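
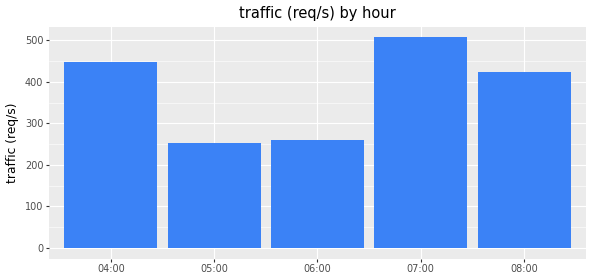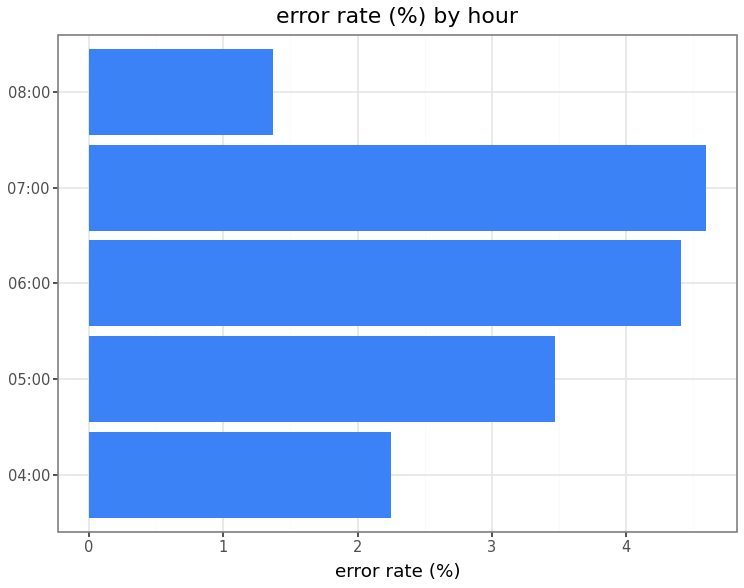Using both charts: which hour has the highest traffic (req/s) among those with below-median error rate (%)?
Chart 2 median error rate (%) ≈ 3.5; below-median hours: 04:00, 08:00. Among those, 04:00 has the highest traffic (req/s) (≈ 450).

04:00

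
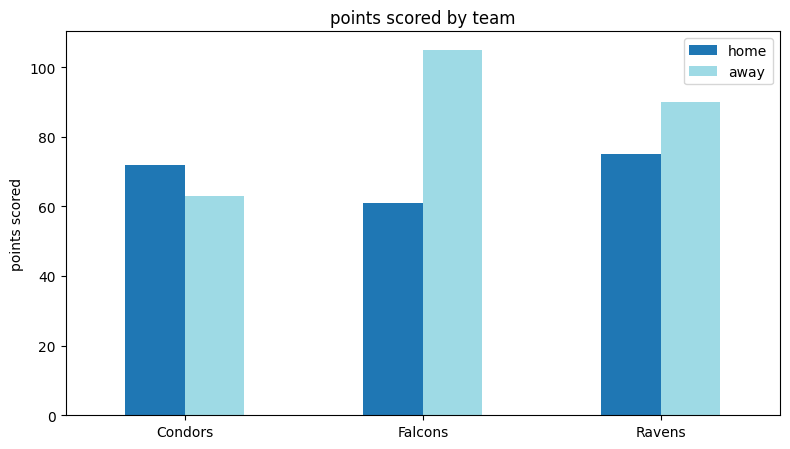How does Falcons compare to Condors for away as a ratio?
Falcons ≈ 100, Condors ≈ 60; 100/60 ≈ 1.67.

≈ 1.67×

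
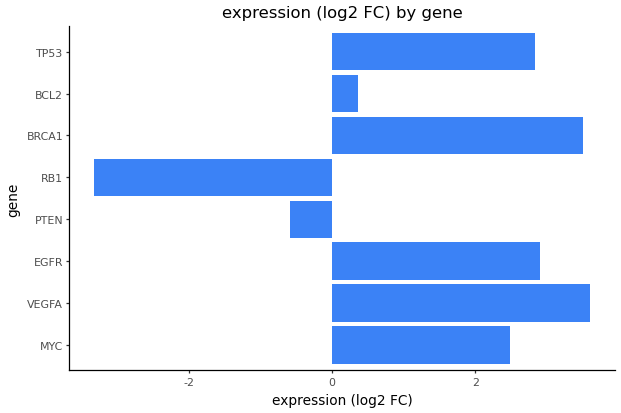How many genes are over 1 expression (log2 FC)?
5

Above 1: MYC, VEGFA, EGFR, BRCA1, TP53.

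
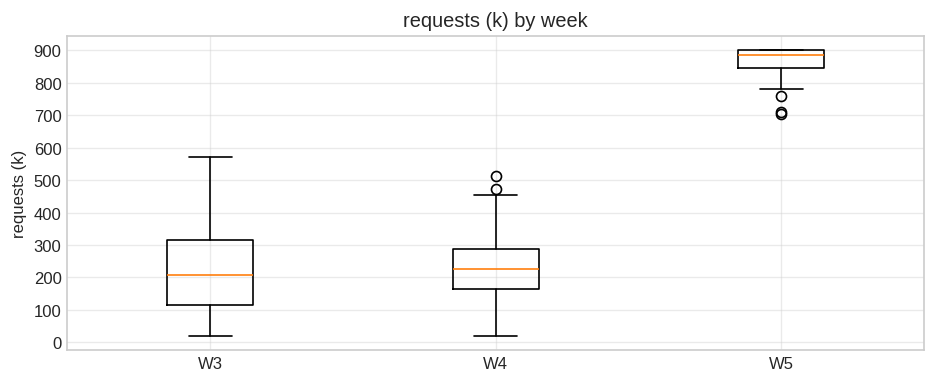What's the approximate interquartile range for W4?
≈ 100

Q3 ≈ 300, Q1 ≈ 200; IQR ≈ 100.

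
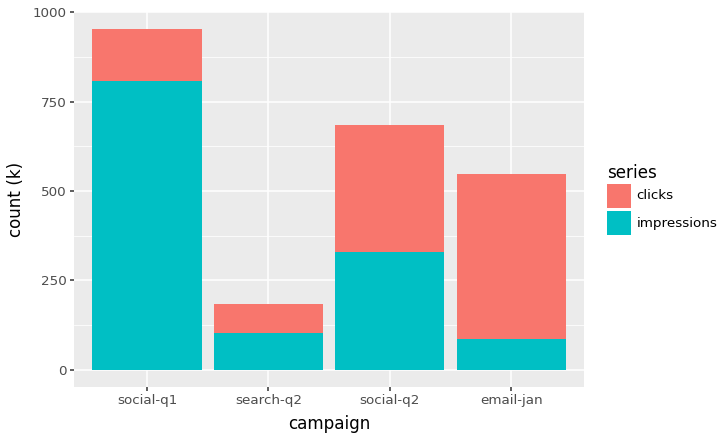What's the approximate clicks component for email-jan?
≈ 400

clicks top ≈ 500, bottom ≈ 100; segment ≈ 400.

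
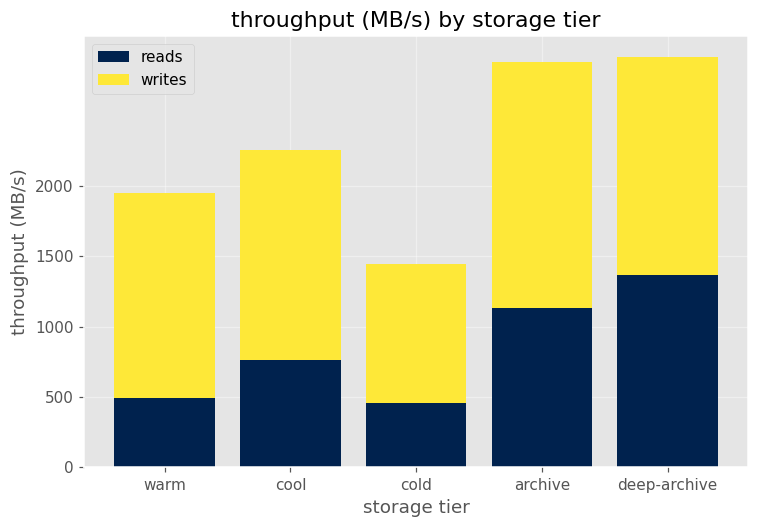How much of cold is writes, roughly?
writes top ≈ 1500, bottom ≈ 500; segment ≈ 1000.

≈ 1000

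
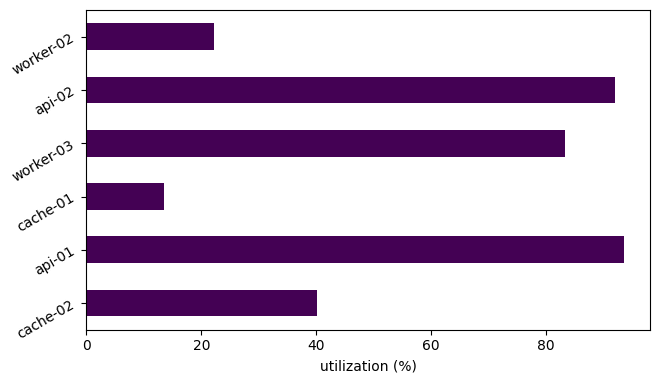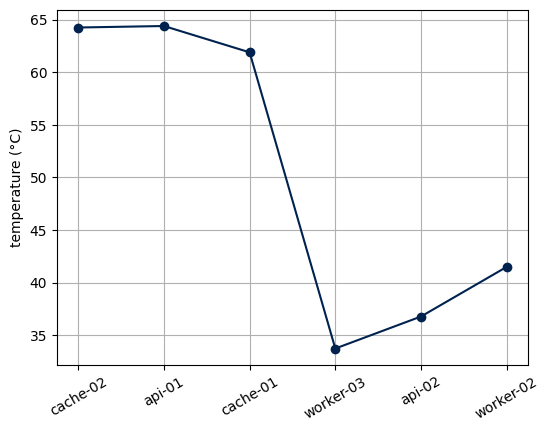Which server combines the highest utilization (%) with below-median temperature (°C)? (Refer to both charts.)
Chart 2 median temperature (°C) ≈ 50; below-median servers: worker-03, api-02, worker-02. Among those, api-02 has the highest utilization (%) (≈ 90).

api-02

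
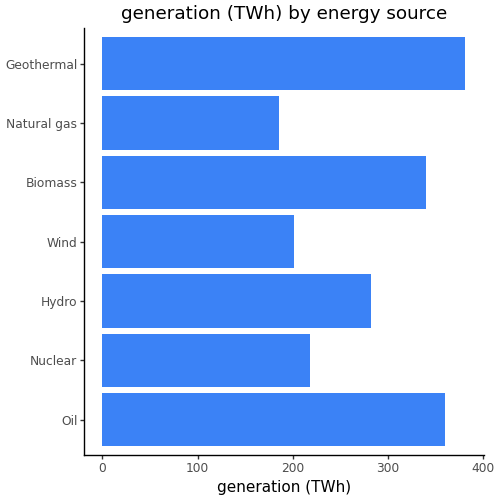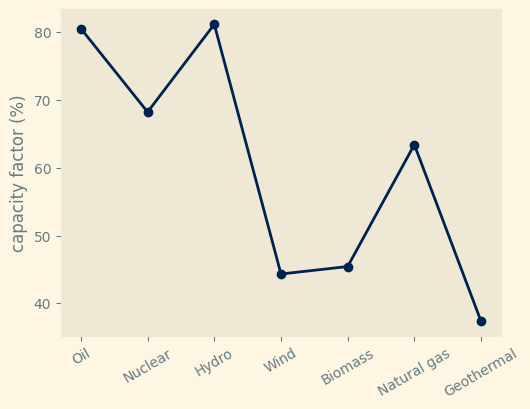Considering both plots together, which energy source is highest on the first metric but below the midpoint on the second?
Chart 2 median capacity factor (%) ≈ 60; below-median energy sources: Wind, Biomass, Geothermal. Among those, Geothermal has the highest generation (TWh) (≈ 400).

Geothermal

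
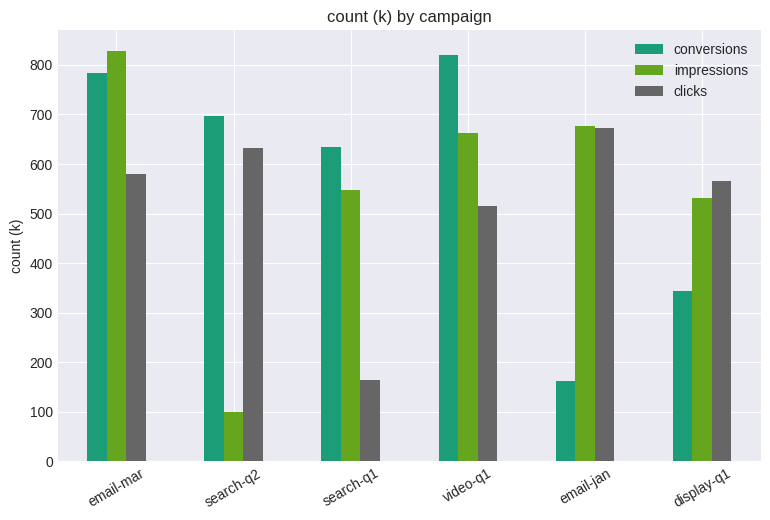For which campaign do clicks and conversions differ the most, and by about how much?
email-jan, ≈ 500 k

email-jan: clicks ≈ 700, conversions ≈ 200 → gap ≈ 500. Next-largest (search-q1) is only ≈ 400.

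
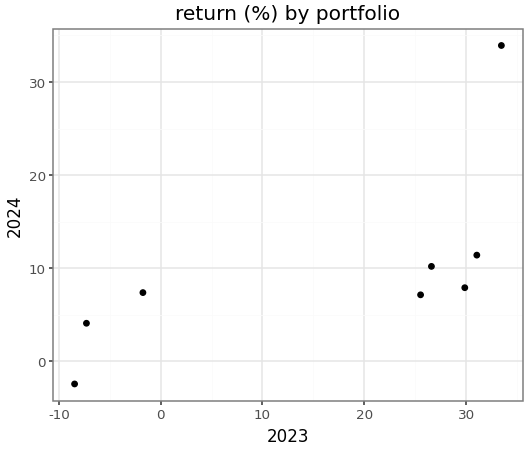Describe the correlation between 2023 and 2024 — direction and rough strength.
Points are positively correlated; moderate (|r| ≈ 0.6).

positive, moderate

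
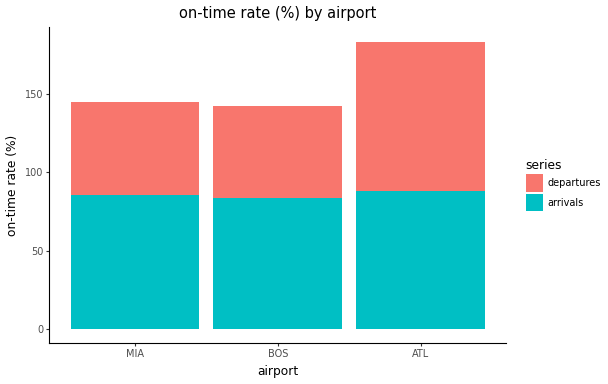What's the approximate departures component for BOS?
≈ 60

departures top ≈ 140, bottom ≈ 80; segment ≈ 60.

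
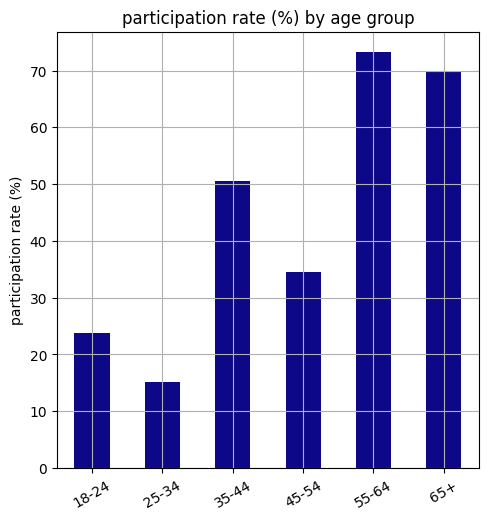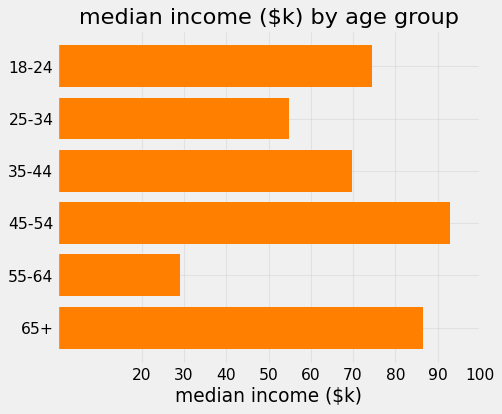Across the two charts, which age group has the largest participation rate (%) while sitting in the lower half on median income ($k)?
55-64

Chart 2 median median income ($k) ≈ 70; below-median age groups: 25-34, 35-44, 55-64. Among those, 55-64 has the highest participation rate (%) (≈ 70).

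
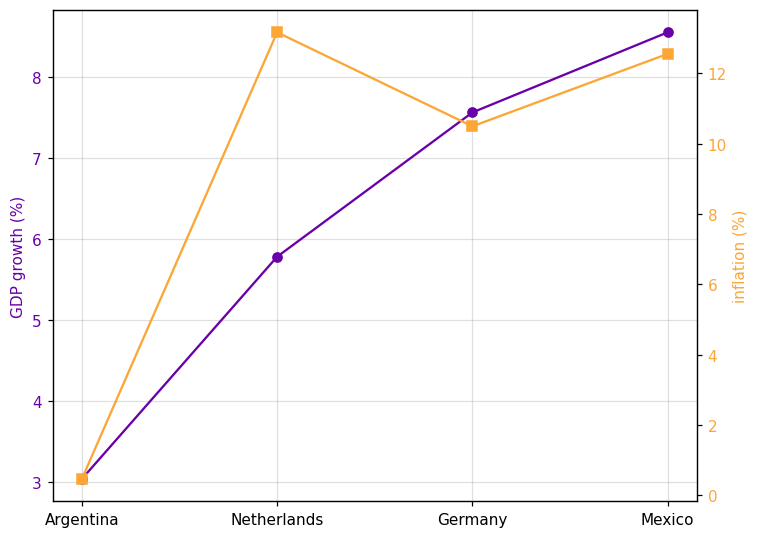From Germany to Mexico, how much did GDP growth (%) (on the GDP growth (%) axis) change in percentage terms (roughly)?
≈ +13.3%

Germany ≈ 7.5, Mexico ≈ 8.5; (8.5 − 7.5) / 7.5 ≈ +13.3%.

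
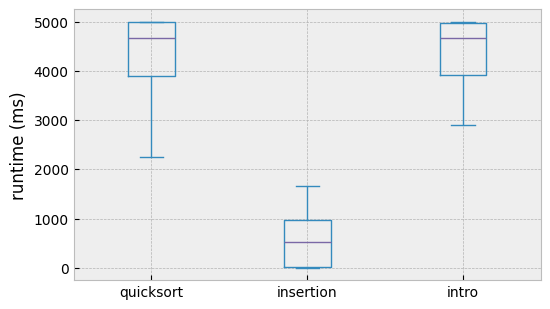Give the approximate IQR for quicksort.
≈ 1000

Q3 ≈ 5000, Q1 ≈ 4000; IQR ≈ 1000.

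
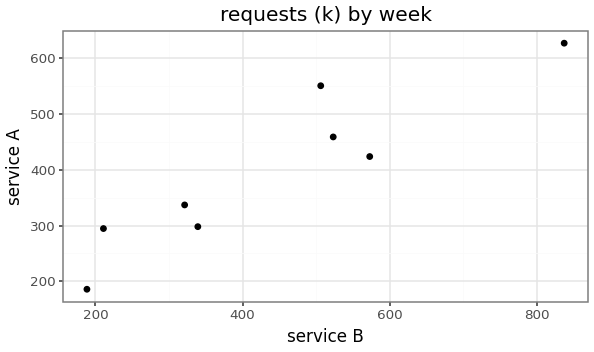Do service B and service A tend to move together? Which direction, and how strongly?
Points are positively correlated; strong (|r| ≈ 0.9).

positive, strong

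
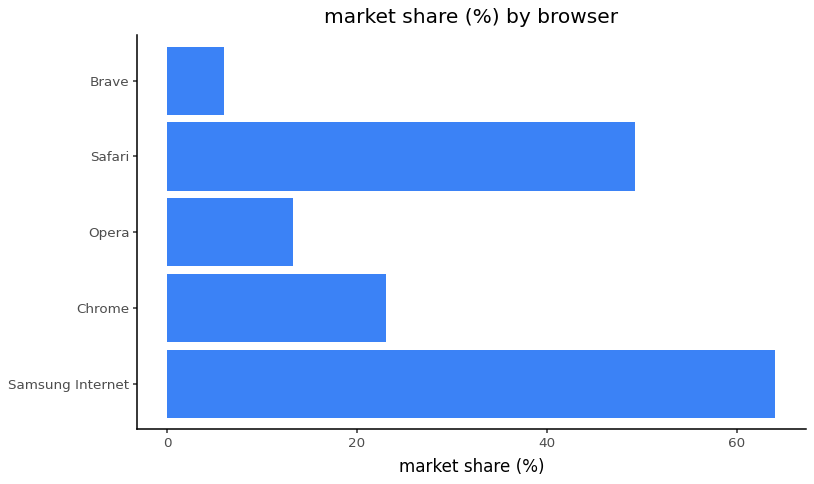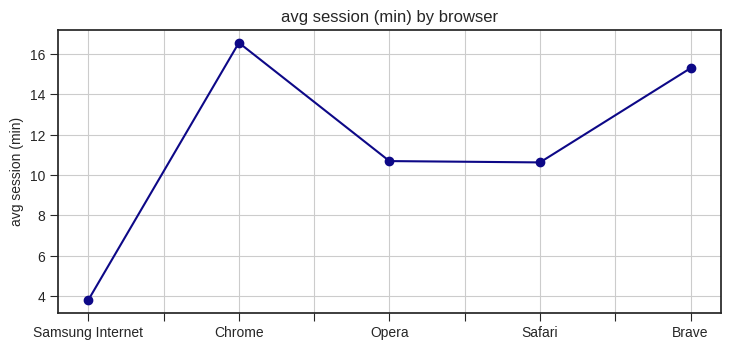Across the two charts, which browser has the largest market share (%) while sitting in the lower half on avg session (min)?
Samsung Internet

Chart 2 median avg session (min) ≈ 10; below-median browsers: Samsung Internet, Safari. Among those, Samsung Internet has the highest market share (%) (≈ 60).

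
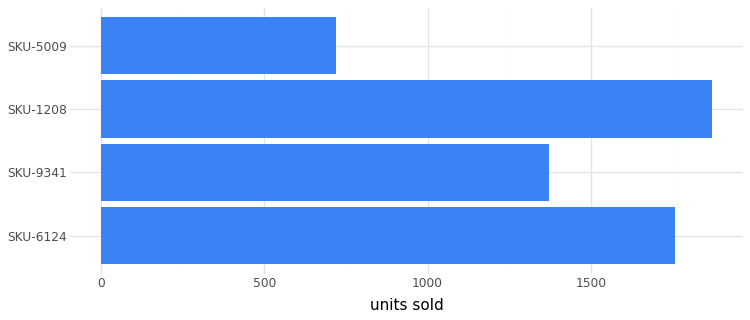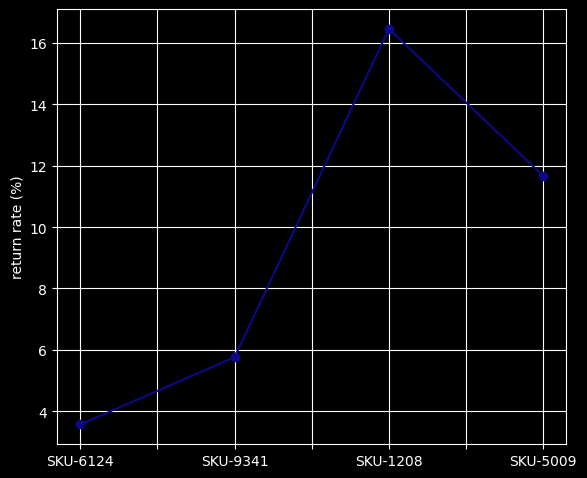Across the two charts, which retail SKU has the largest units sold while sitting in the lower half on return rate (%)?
SKU-6124

Chart 2 median return rate (%) ≈ 8; below-median retail SKUs: SKU-6124, SKU-9341. Among those, SKU-6124 has the highest units sold (≈ 1800).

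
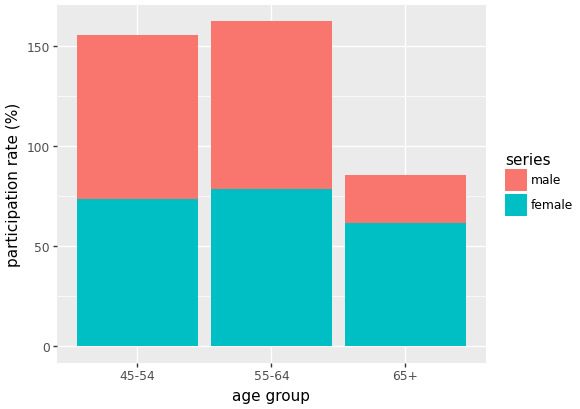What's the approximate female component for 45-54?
≈ 80

female top ≈ 80, bottom ≈ 0; segment ≈ 80.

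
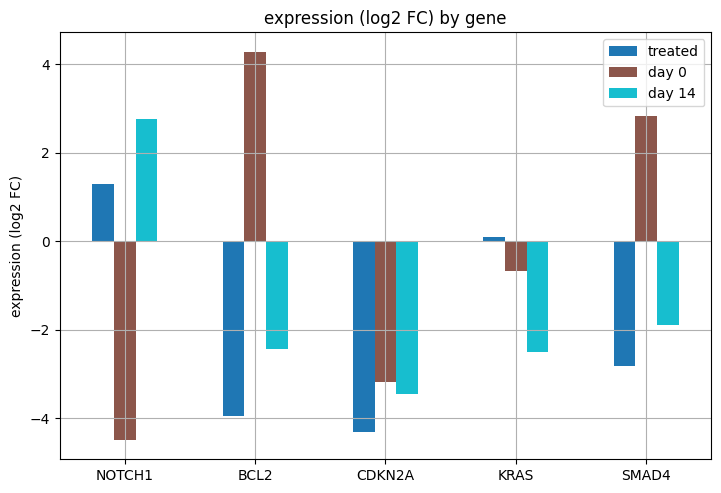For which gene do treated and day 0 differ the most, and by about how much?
BCL2: treated ≈ -4, day 0 ≈ 4 → gap ≈ 8. Next-largest (NOTCH1) is only ≈ 5.

BCL2, ≈ 8 log2 FC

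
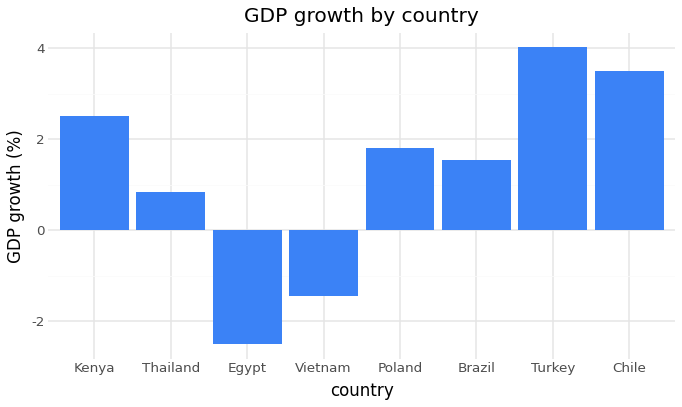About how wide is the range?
≈ 7

Max Turkey ≈ 4, min Egypt ≈ -3; range ≈ 7.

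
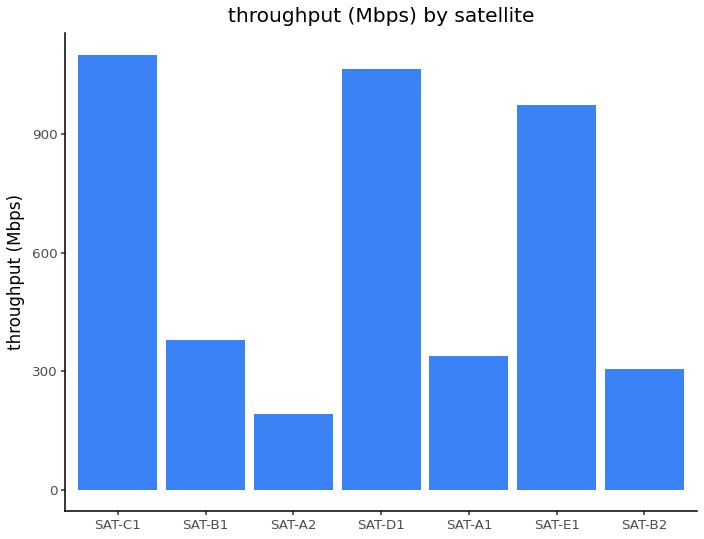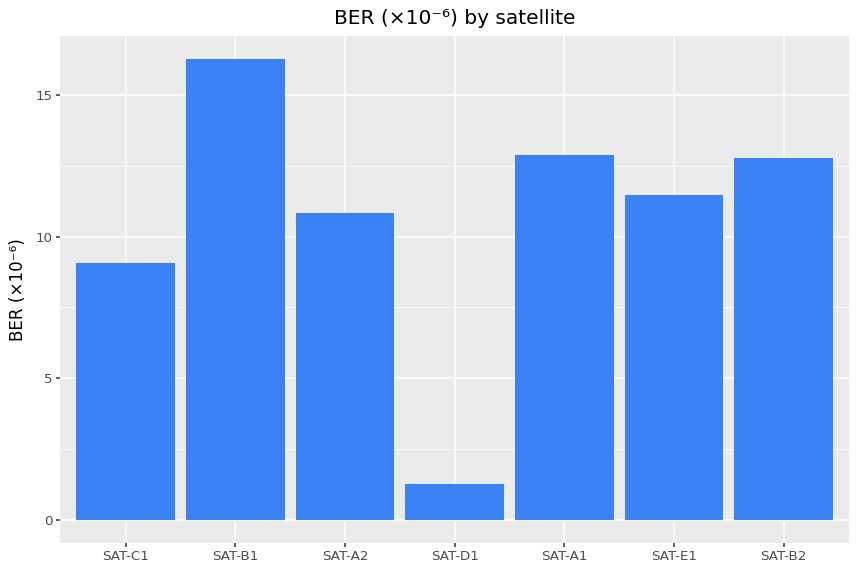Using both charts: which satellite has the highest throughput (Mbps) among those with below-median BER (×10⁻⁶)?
Chart 2 median BER (×10⁻⁶) ≈ 12; below-median satellites: SAT-C1, SAT-A2, SAT-D1. Among those, SAT-C1 has the highest throughput (Mbps) (≈ 1200).

SAT-C1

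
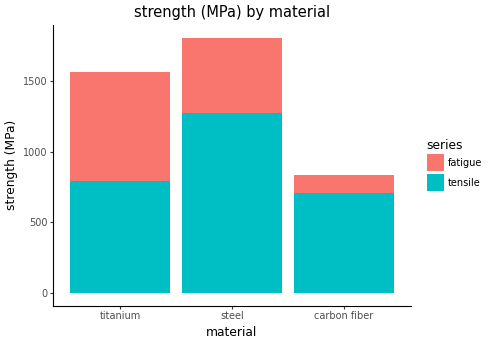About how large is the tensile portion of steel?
tensile top ≈ 1200, bottom ≈ 0; segment ≈ 1200.

≈ 1200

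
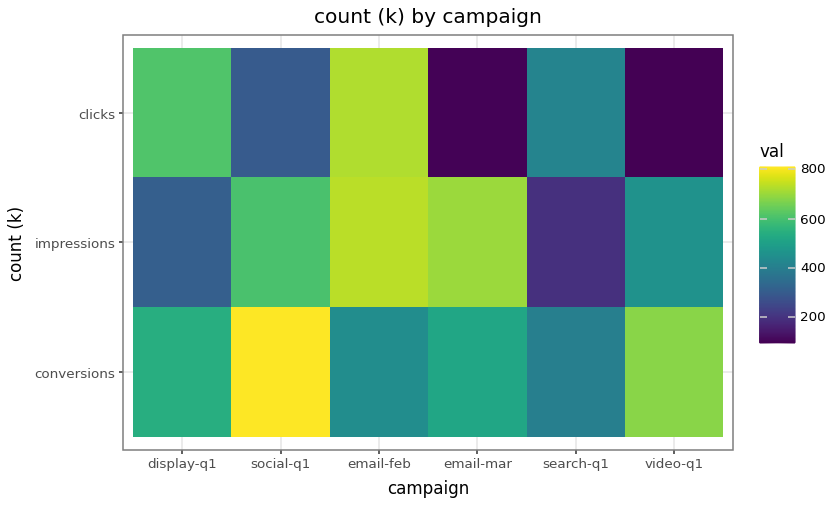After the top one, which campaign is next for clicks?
display-q1

Top 3 for clicks: email-feb ≈ 700, display-q1 ≈ 600, search-q1 ≈ 400.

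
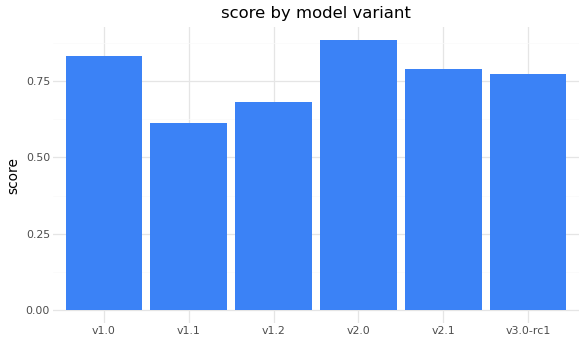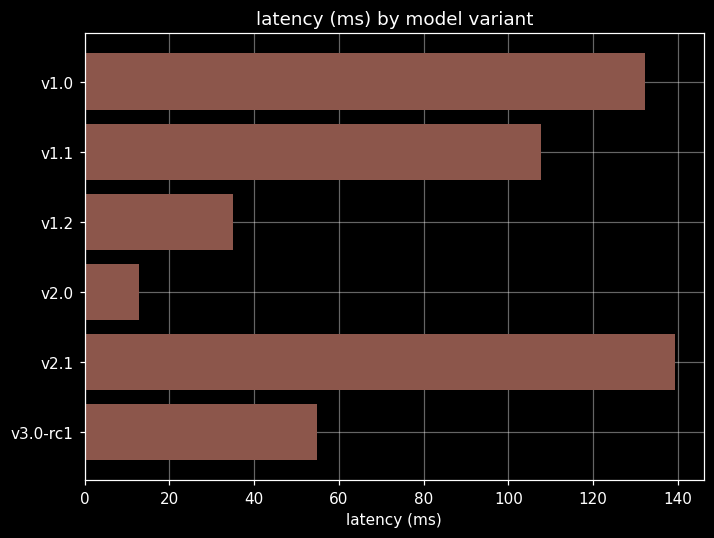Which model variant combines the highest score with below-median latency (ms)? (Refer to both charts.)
v2.0

Chart 2 median latency (ms) ≈ 80; below-median model variants: v1.2, v2.0, v3.0-rc1. Among those, v2.0 has the highest score (≈ 0.9).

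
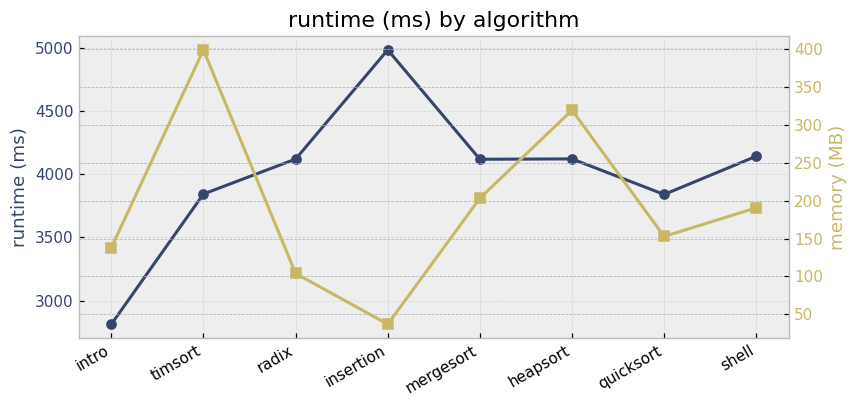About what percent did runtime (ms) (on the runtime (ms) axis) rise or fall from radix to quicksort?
radix ≈ 4200, quicksort ≈ 3800; (3800 − 4200) / 4200 ≈ -9.5%.

≈ -9.5%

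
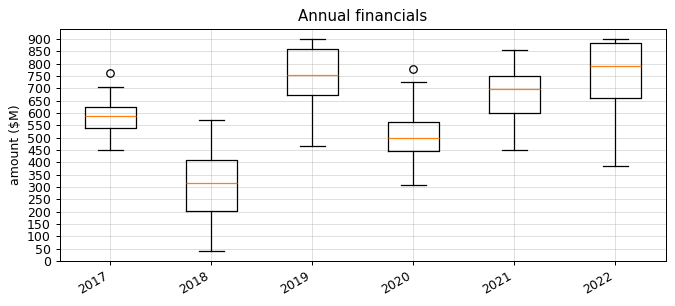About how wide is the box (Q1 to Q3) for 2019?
≈ 200

Q3 ≈ 850, Q1 ≈ 650; IQR ≈ 200.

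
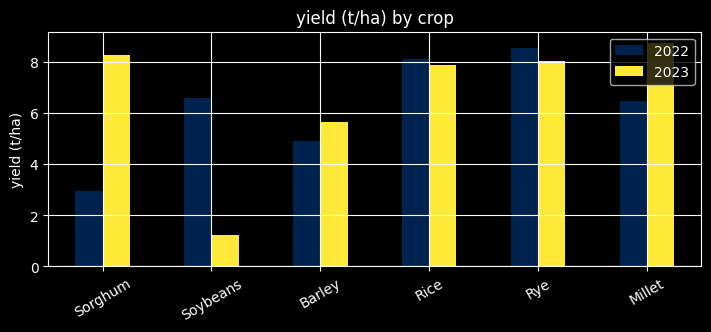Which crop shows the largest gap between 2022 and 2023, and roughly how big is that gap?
Soybeans: 2022 ≈ 7, 2023 ≈ 1 → gap ≈ 6. Next-largest (Sorghum) is only ≈ 5.

Soybeans, ≈ 6 t/ha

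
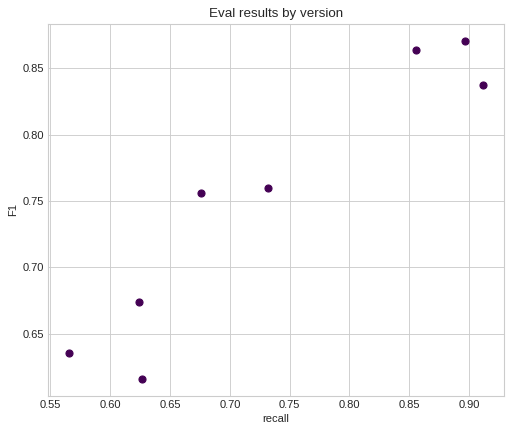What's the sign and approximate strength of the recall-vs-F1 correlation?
positive, strong

Points are positively correlated; strong (|r| ≈ 0.9).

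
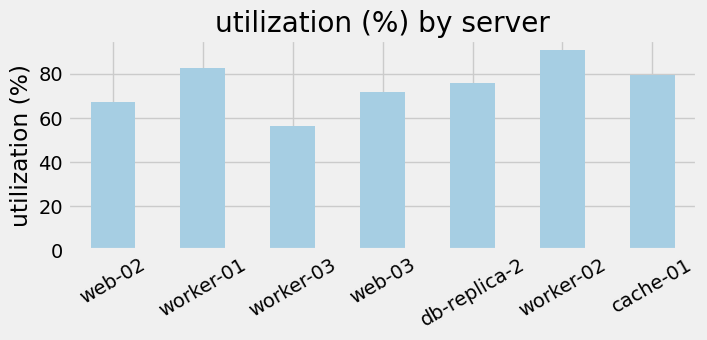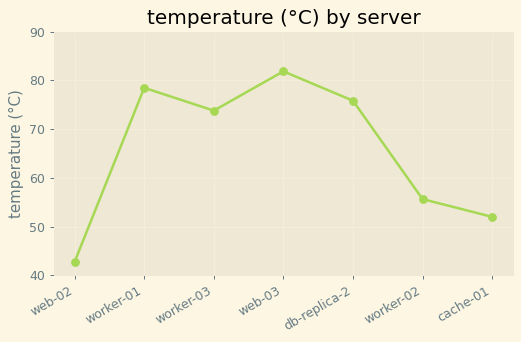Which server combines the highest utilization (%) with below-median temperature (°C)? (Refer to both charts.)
Chart 2 median temperature (°C) ≈ 70; below-median servers: web-02, worker-02, cache-01. Among those, worker-02 has the highest utilization (%) (≈ 90).

worker-02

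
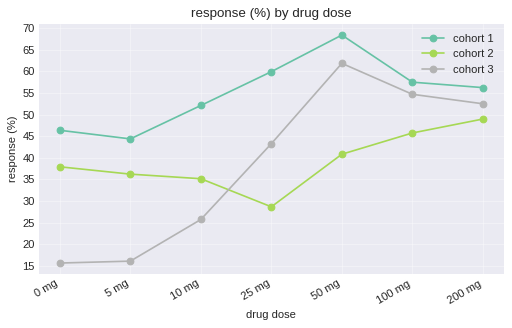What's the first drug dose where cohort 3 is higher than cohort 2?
10 mg: cohort 3 ≈ 25 vs cohort 2 ≈ 35 (not yet); 25 mg: cohort 3 ≈ 45 vs cohort 2 ≈ 30 (first crossover).

25 mg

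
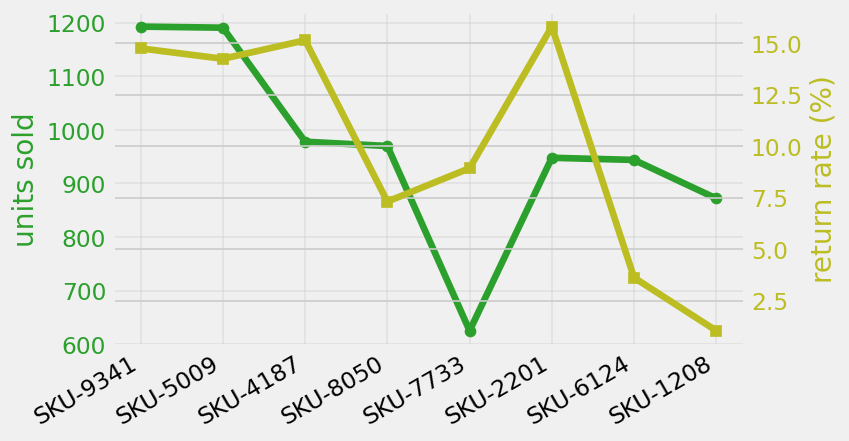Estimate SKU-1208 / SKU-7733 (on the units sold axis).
SKU-1208 ≈ 850, SKU-7733 ≈ 600; 850/600 ≈ 1.42.

≈ 1.42×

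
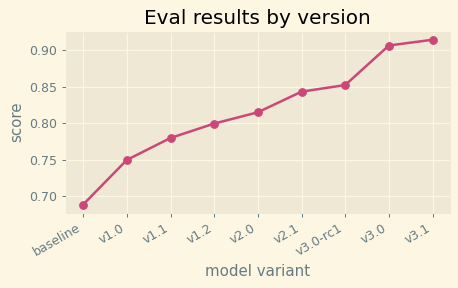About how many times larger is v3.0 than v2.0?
v3.0 ≈ 0.90, v2.0 ≈ 0.82; 0.90/0.82 ≈ 1.1.

≈ 1.1×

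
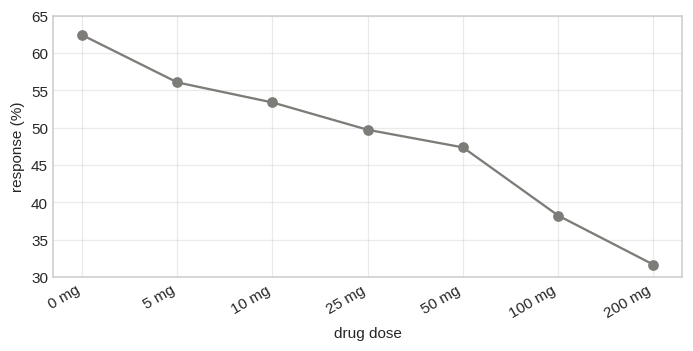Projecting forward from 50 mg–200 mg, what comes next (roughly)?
Last three: 45, 40, 30 → slope ≈ -7.5/step → next ≈ 22.5.

≈ 22.5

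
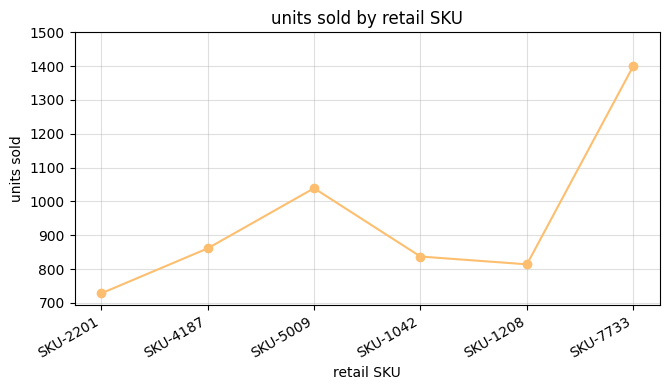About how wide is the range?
≈ 700

Max SKU-7733 ≈ 1400, min SKU-2201 ≈ 700; range ≈ 700.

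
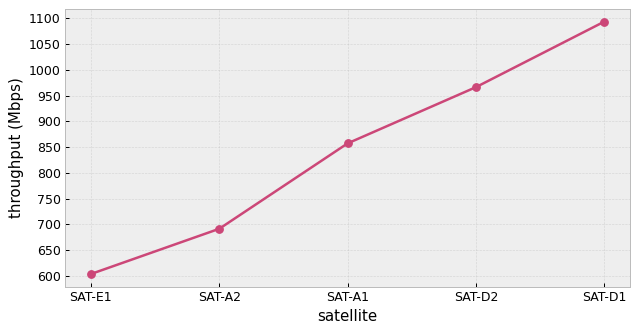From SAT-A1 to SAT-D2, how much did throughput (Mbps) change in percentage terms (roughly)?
SAT-A1 ≈ 850, SAT-D2 ≈ 950; (950 − 850) / 850 ≈ +11.8%.

≈ +11.8%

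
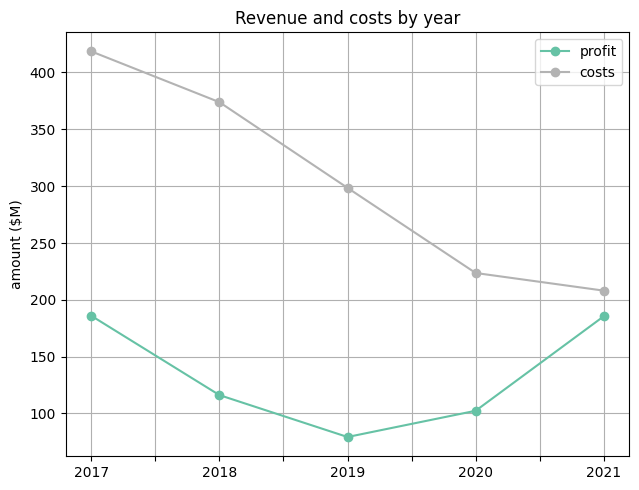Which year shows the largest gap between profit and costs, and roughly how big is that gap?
2018: profit ≈ 100, costs ≈ 350 → gap ≈ 250. Next-largest (2017) is only ≈ 200.

2018, ≈ 250 $M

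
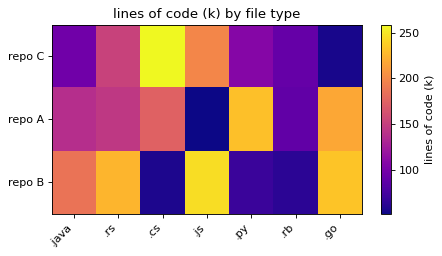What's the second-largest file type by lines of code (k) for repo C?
Top 3 for repo C: .cs ≈ 260, .js ≈ 200, .rs ≈ 160.

.js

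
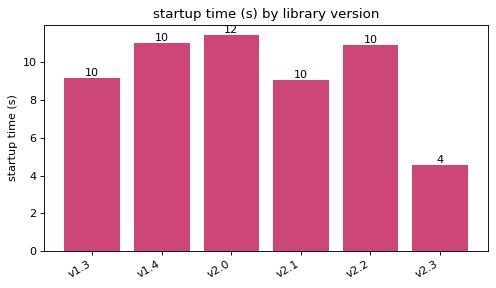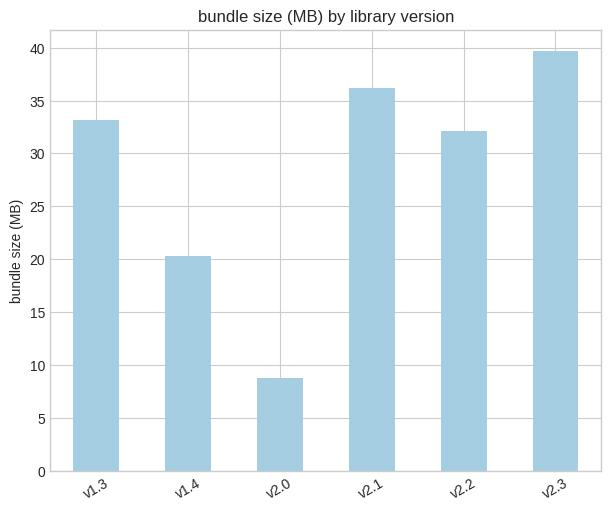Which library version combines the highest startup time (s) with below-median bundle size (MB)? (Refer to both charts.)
v2.0

Chart 2 median bundle size (MB) ≈ 35; below-median library versions: v1.4, v2.0, v2.2. Among those, v2.0 has the highest startup time (s) (≈ 12).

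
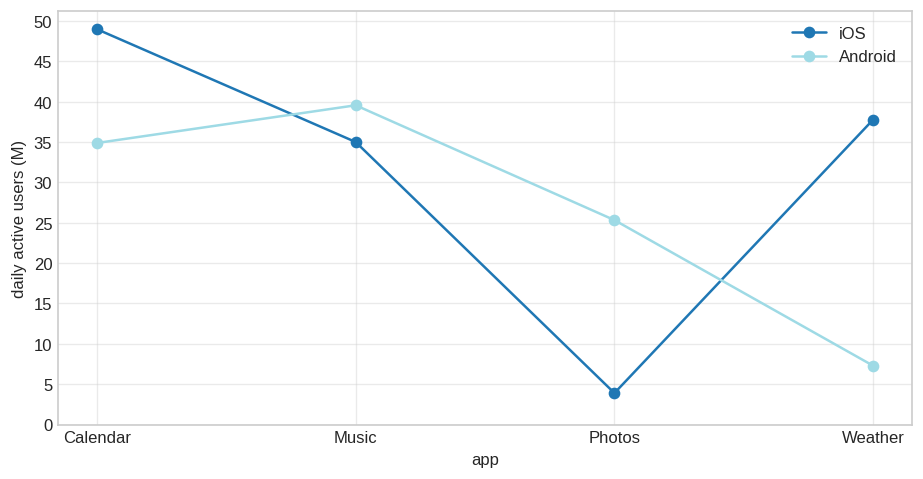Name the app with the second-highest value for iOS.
Weather

Top 3 for iOS: Calendar ≈ 50, Weather ≈ 40, Music ≈ 35.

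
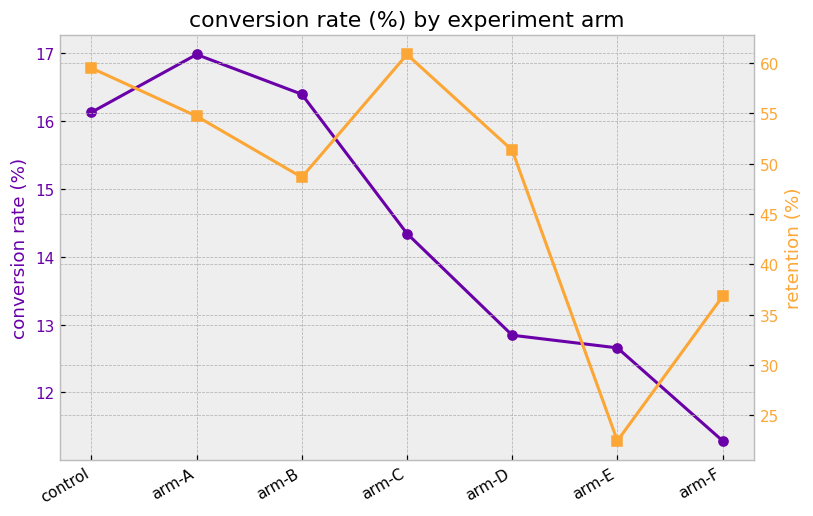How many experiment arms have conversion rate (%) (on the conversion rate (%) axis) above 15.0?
3

Above 15.0: control, arm-A, arm-B.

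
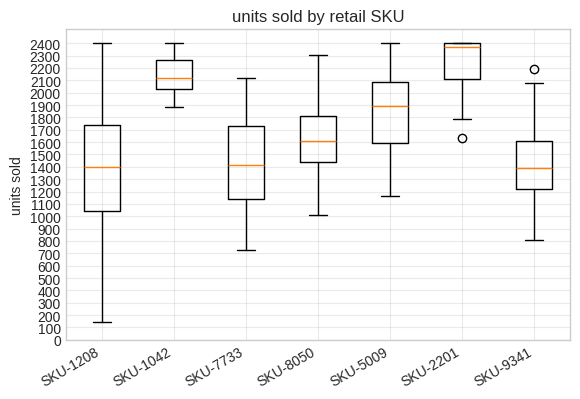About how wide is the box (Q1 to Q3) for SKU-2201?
≈ 300

Q3 ≈ 2400, Q1 ≈ 2100; IQR ≈ 300.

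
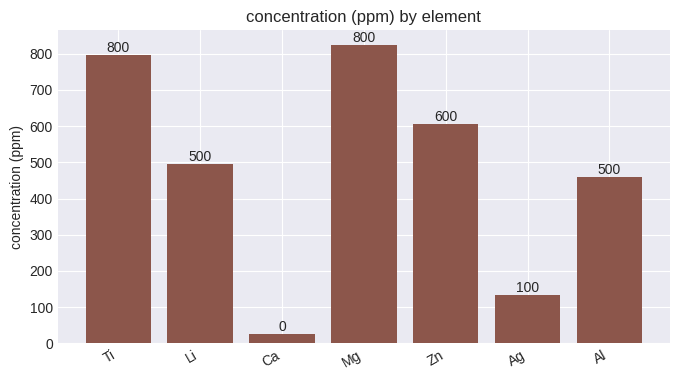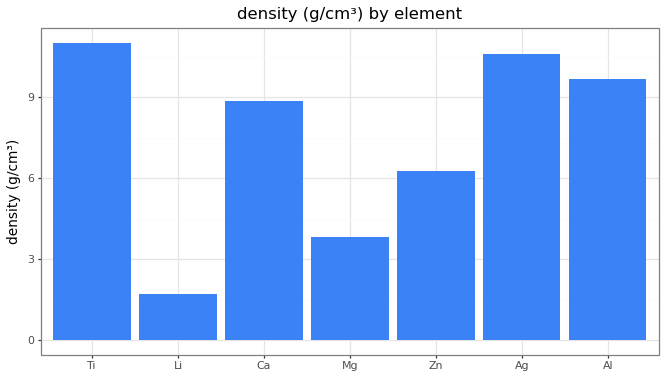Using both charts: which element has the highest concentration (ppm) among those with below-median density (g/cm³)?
Chart 2 median density (g/cm³) ≈ 8; below-median elements: Li, Mg, Zn. Among those, Mg has the highest concentration (ppm) (≈ 800).

Mg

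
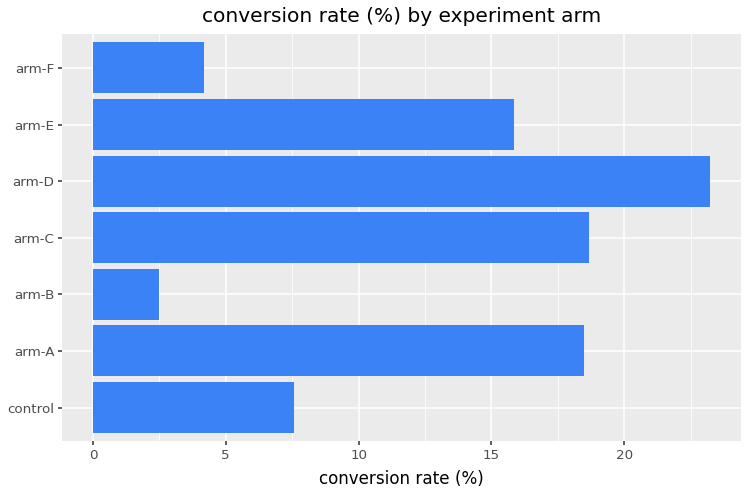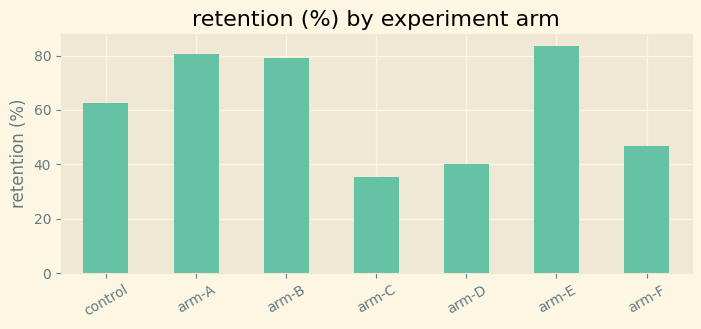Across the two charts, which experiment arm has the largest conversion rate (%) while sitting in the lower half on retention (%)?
Chart 2 median retention (%) ≈ 60; below-median experiment arms: arm-C, arm-D, arm-F. Among those, arm-D has the highest conversion rate (%) (≈ 25).

arm-D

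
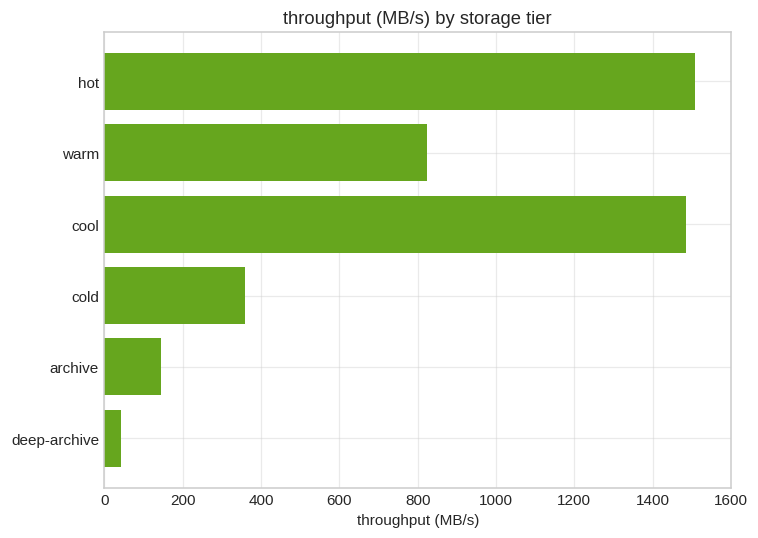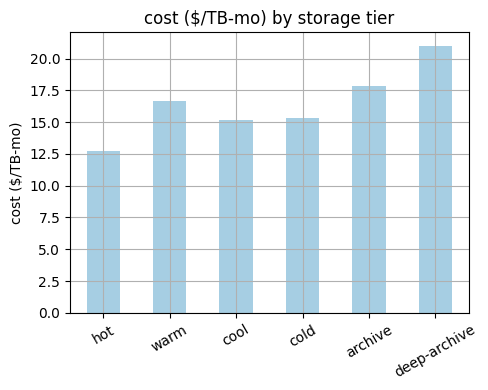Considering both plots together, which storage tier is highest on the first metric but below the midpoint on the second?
hot

Chart 2 median cost ($/TB-mo) ≈ 16; below-median storage tiers: hot, cool, cold. Among those, hot has the highest throughput (MB/s) (≈ 1600).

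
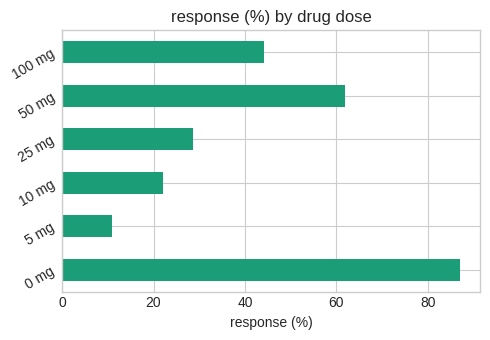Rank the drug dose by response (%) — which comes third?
Top 4: 0 mg ≈ 90, 50 mg ≈ 60, 100 mg ≈ 40, 25 mg ≈ 30.

100 mg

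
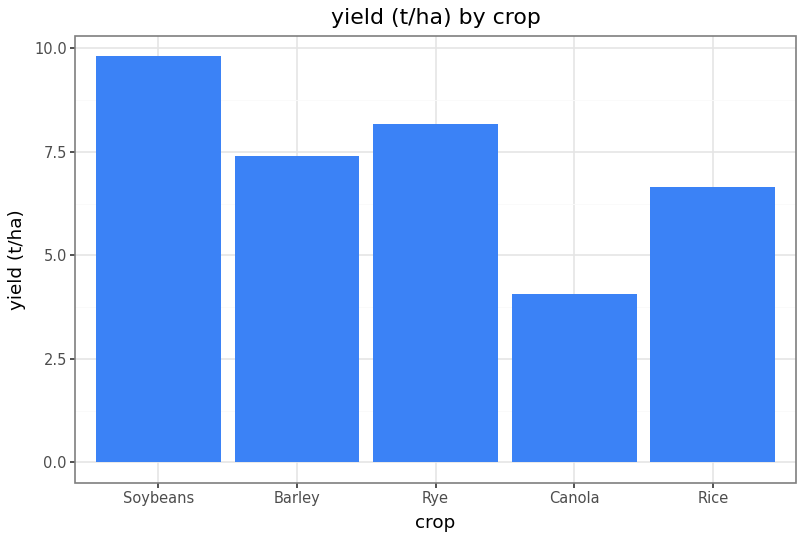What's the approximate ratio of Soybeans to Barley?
≈ 1.43×

Soybeans ≈ 10, Barley ≈ 7; 10/7 ≈ 1.43.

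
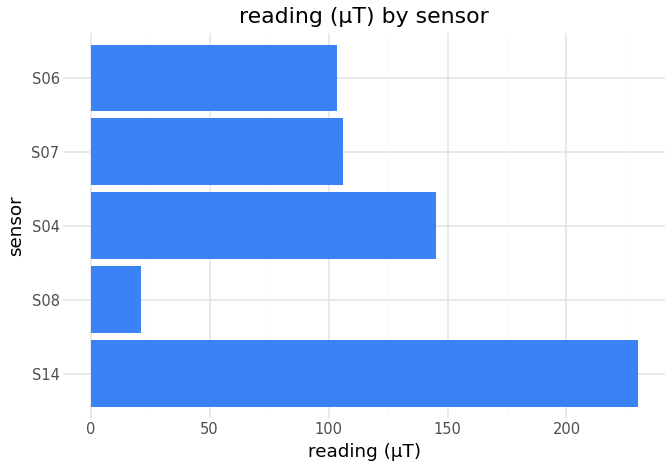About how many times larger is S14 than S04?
≈ 1.71×

S14 ≈ 240, S04 ≈ 140; 240/140 ≈ 1.71.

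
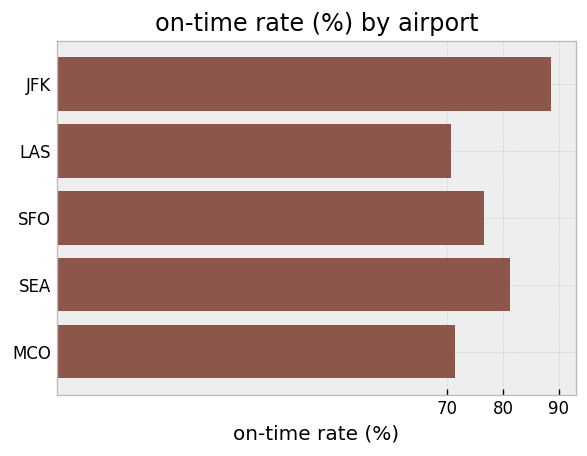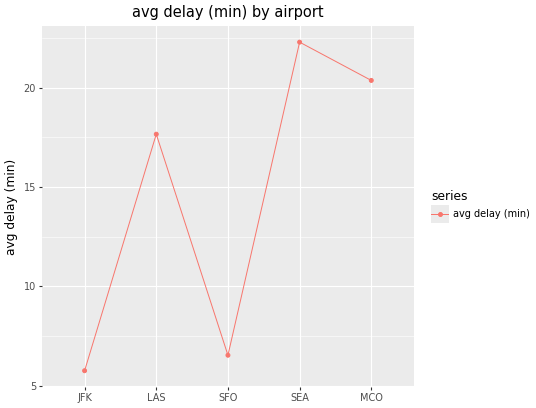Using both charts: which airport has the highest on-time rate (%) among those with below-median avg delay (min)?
JFK

Chart 2 median avg delay (min) ≈ 20; below-median airports: JFK, SFO. Among those, JFK has the highest on-time rate (%) (≈ 90).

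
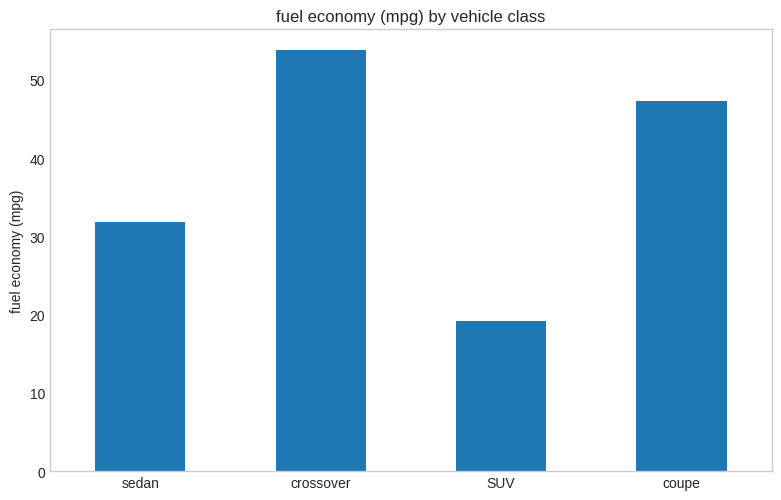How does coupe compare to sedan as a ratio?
coupe ≈ 45, sedan ≈ 30; 45/30 ≈ 1.5.

≈ 1.5×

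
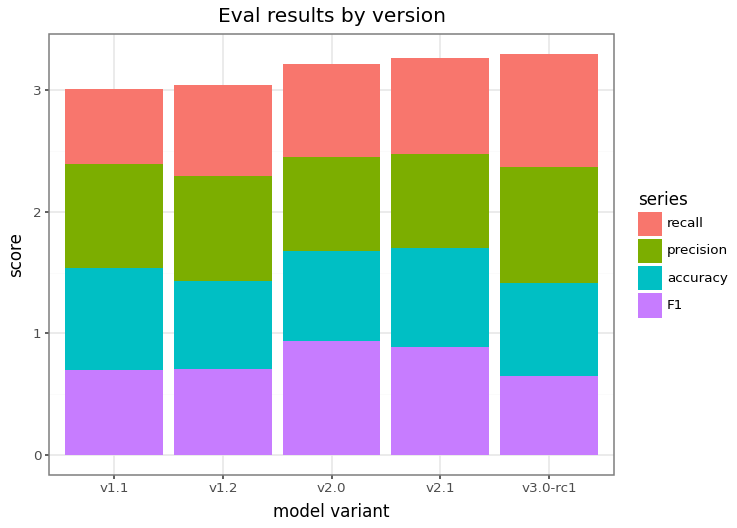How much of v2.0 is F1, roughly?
F1 top ≈ 1.0, bottom ≈ 0.0; segment ≈ 1.0.

≈ 1.0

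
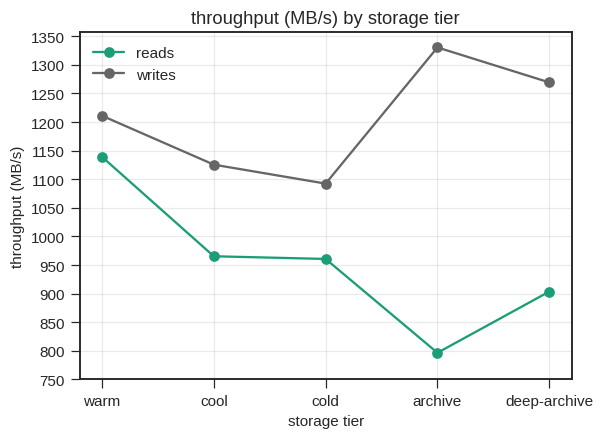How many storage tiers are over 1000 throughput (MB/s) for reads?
1

Above 1000: warm.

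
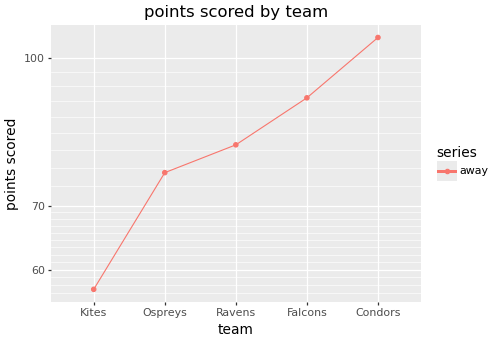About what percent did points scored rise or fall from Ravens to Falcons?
≈ +12.5%

Ravens ≈ 80, Falcons ≈ 90; (90 − 80) / 80 ≈ +12.5%.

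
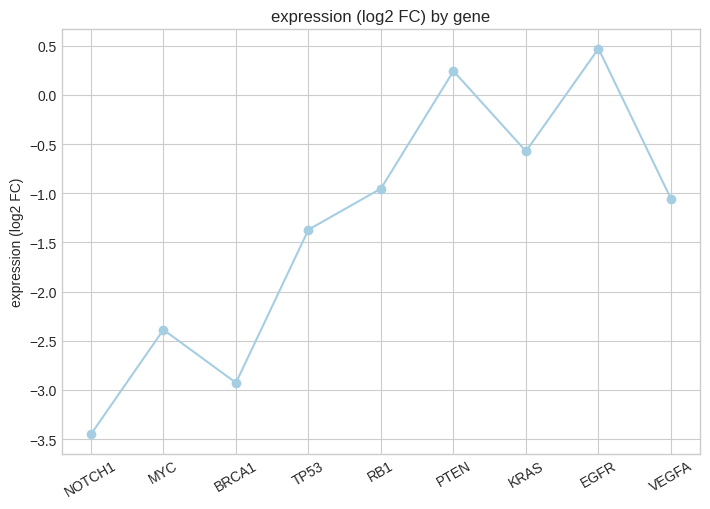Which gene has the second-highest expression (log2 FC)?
Top 3: EGFR ≈ 0.5, PTEN ≈ 0.0, KRAS ≈ -0.5.

PTEN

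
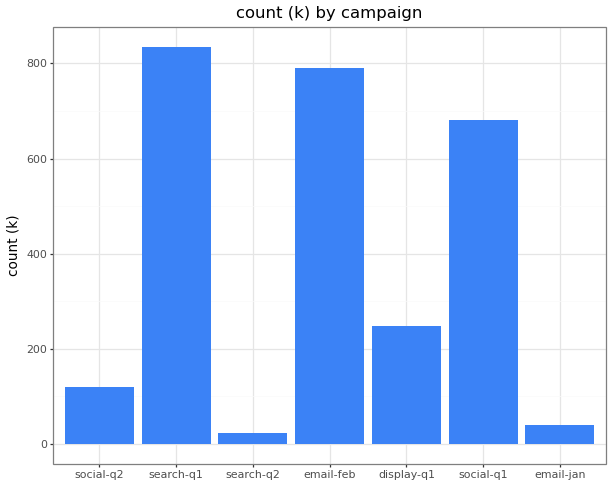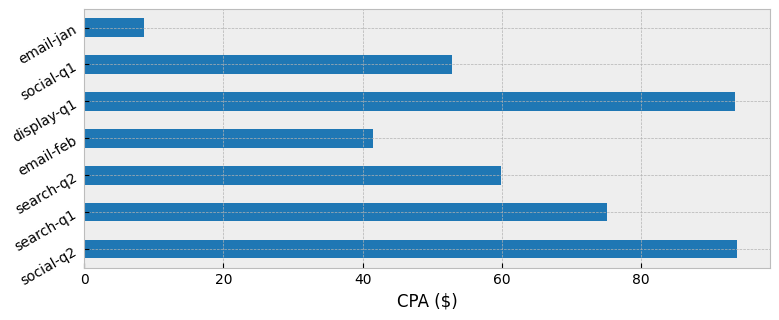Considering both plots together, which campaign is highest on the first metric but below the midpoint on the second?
email-feb

Chart 2 median CPA ($) ≈ 60; below-median campaigns: email-feb, social-q1, email-jan. Among those, email-feb has the highest count (k) (≈ 800).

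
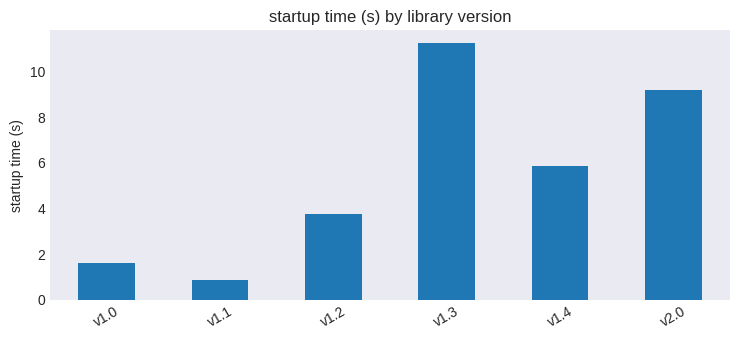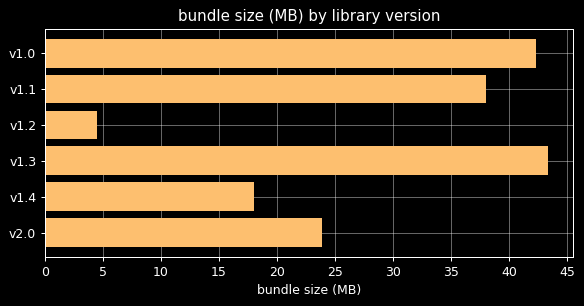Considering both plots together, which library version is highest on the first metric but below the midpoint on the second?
Chart 2 median bundle size (MB) ≈ 30; below-median library versions: v1.2, v1.4, v2.0. Among those, v2.0 has the highest startup time (s) (≈ 10).

v2.0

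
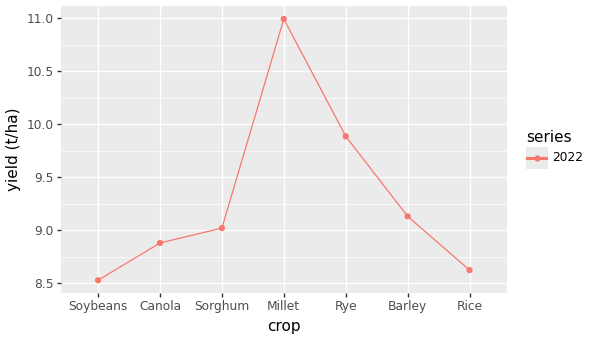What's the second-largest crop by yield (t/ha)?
Top 3: Millet ≈ 11.0, Rye ≈ 10.0, Barley ≈ 9.0.

Rye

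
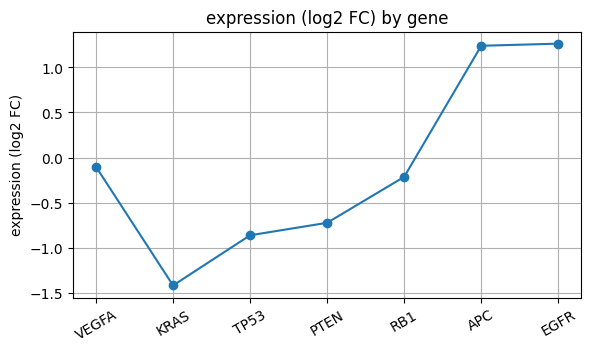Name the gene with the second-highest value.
Top 3: EGFR ≈ 1.5, APC ≈ 1.0, VEGFA ≈ 0.0.

APC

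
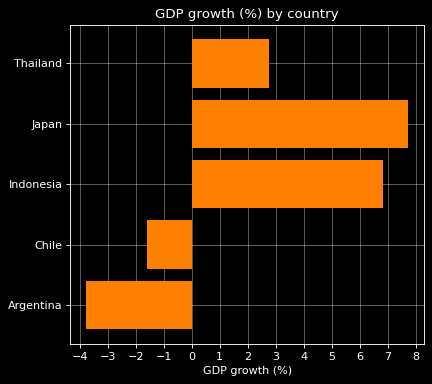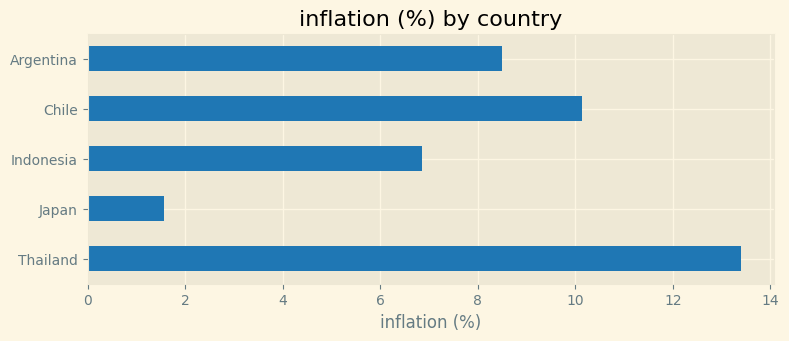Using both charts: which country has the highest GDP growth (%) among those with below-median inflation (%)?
Chart 2 median inflation (%) ≈ 8; below-median countries: Japan, Indonesia. Among those, Japan has the highest GDP growth (%) (≈ 8).

Japan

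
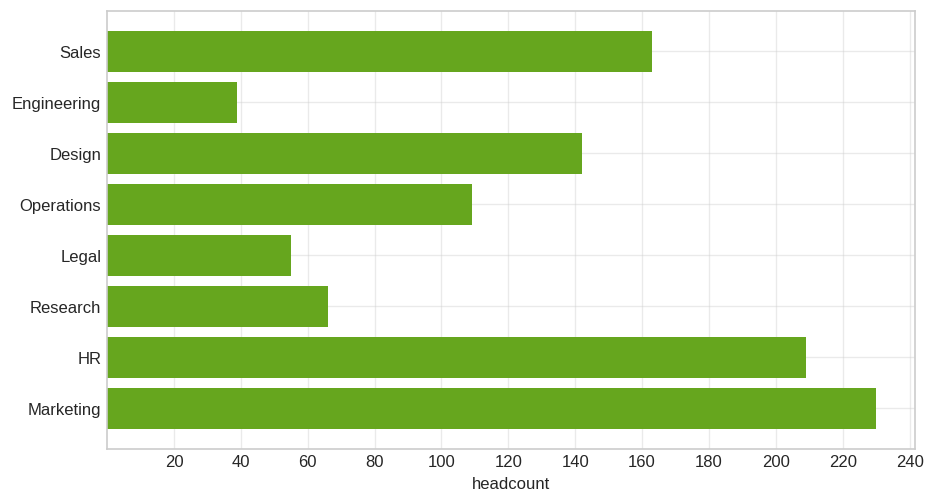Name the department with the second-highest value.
HR

Top 3: Marketing ≈ 240, HR ≈ 200, Sales ≈ 160.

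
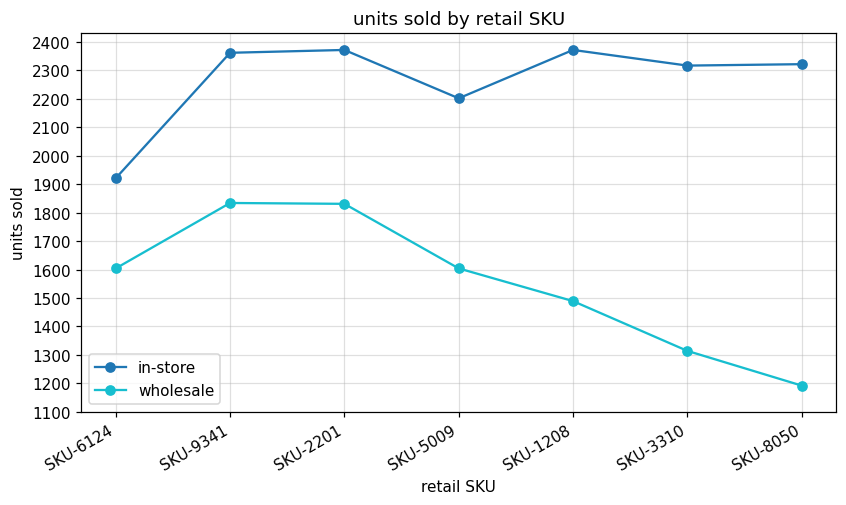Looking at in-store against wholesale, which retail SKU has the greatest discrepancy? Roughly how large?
SKU-8050: in-store ≈ 2300, wholesale ≈ 1200 → gap ≈ 1100. Next-largest (SKU-3310) is only ≈ 1000.

SKU-8050, ≈ 1100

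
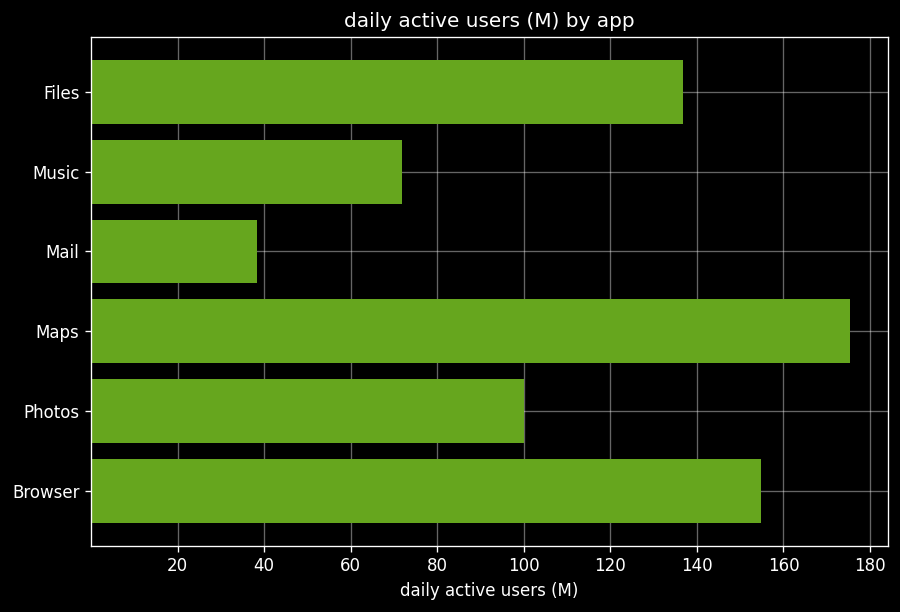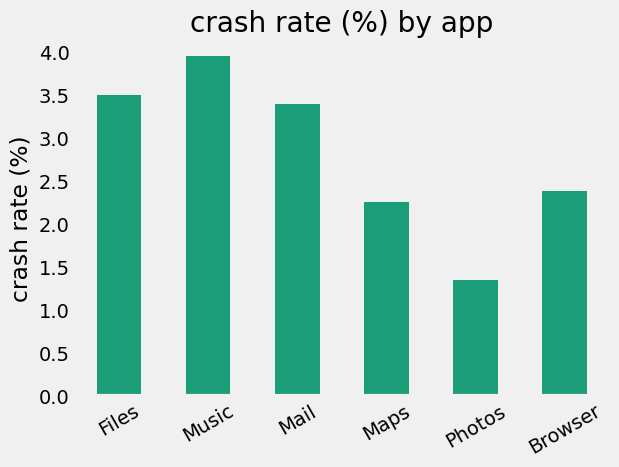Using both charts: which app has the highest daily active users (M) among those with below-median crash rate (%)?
Chart 2 median crash rate (%) ≈ 3; below-median apps: Maps, Photos, Browser. Among those, Maps has the highest daily active users (M) (≈ 180).

Maps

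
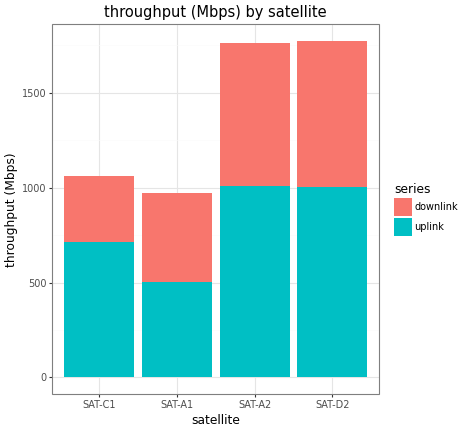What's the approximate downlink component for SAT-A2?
downlink top ≈ 1800, bottom ≈ 1000; segment ≈ 800.

≈ 800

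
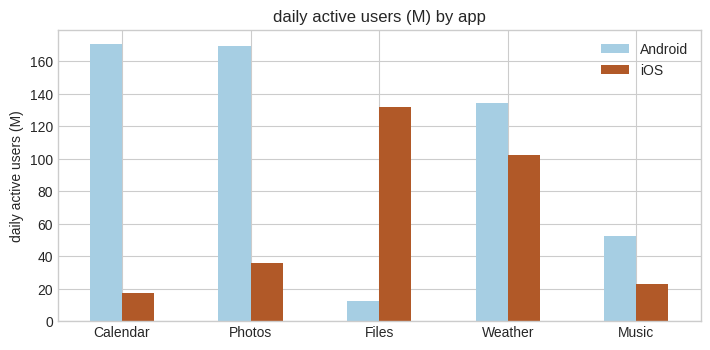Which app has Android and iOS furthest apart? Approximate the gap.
Calendar, ≈ 160 M

Calendar: Android ≈ 180, iOS ≈ 20 → gap ≈ 160. Next-largest (Photos) is only ≈ 120.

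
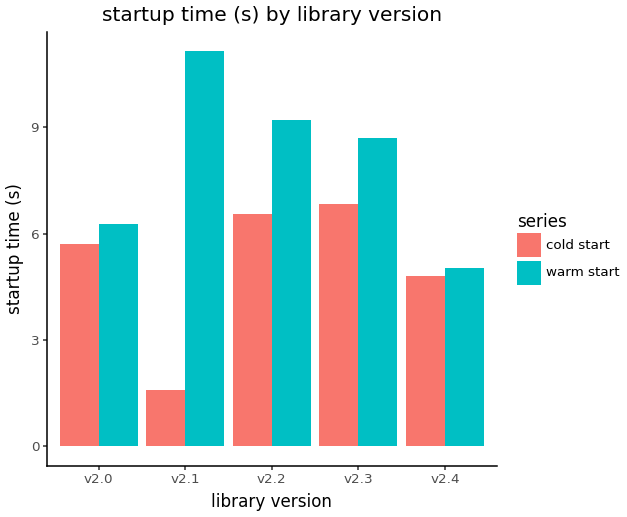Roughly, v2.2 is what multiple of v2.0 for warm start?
≈ 1.5×

v2.2 ≈ 9, v2.0 ≈ 6; 9/6 ≈ 1.5.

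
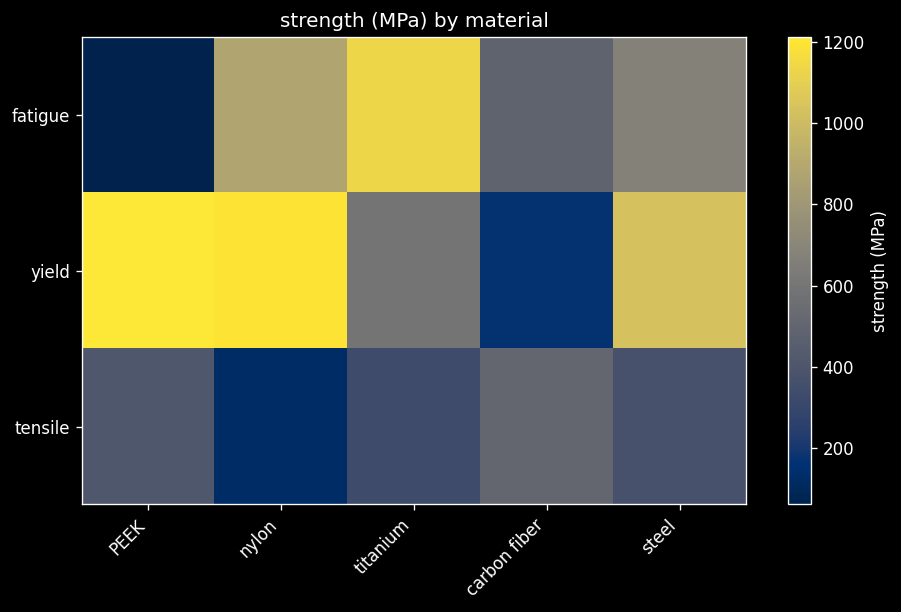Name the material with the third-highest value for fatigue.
Top 4 for fatigue: titanium ≈ 1100, nylon ≈ 900, steel ≈ 700, carbon fiber ≈ 500.

steel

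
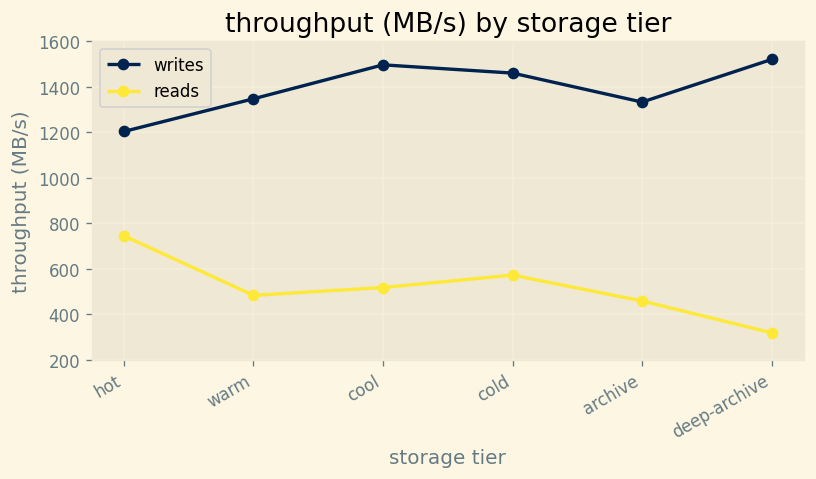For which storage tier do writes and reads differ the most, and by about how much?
deep-archive: writes ≈ 1600, reads ≈ 400 → gap ≈ 1200. Next-largest (cool) is only ≈ 800.

deep-archive, ≈ 1200 MB/s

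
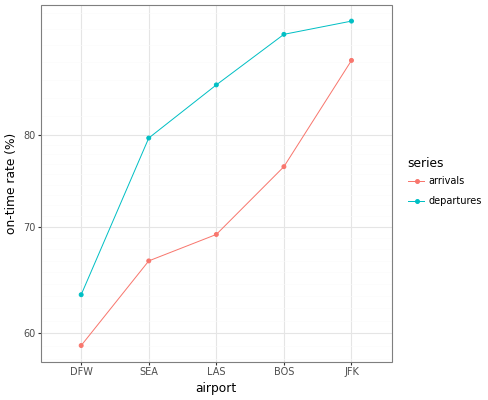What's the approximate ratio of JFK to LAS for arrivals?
≈ 1.29×

JFK ≈ 90, LAS ≈ 70; 90/70 ≈ 1.29.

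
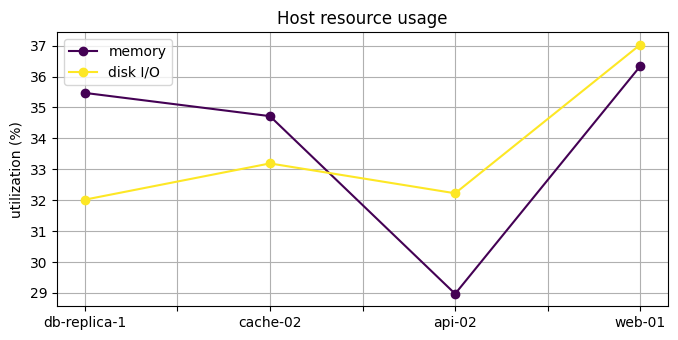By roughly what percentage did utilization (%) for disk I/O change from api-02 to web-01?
≈ +15.6%

api-02 ≈ 32, web-01 ≈ 37; (37 − 32) / 32 ≈ +15.6%.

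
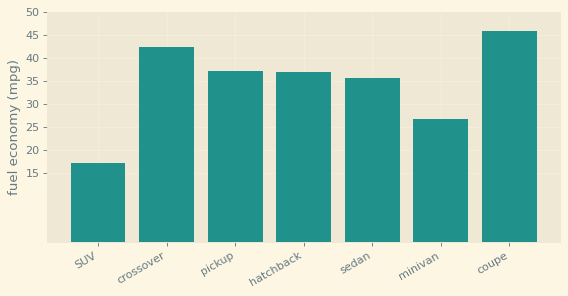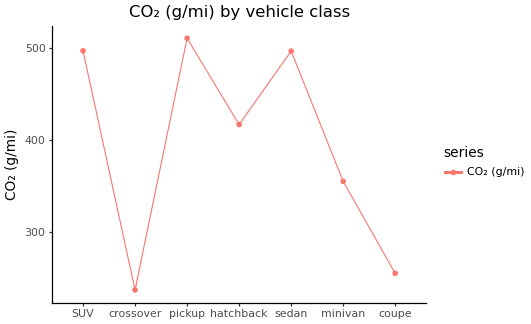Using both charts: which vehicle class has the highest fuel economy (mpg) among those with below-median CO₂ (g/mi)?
coupe

Chart 2 median CO₂ (g/mi) ≈ 400; below-median vehicle classes: crossover, minivan, coupe. Among those, coupe has the highest fuel economy (mpg) (≈ 45).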